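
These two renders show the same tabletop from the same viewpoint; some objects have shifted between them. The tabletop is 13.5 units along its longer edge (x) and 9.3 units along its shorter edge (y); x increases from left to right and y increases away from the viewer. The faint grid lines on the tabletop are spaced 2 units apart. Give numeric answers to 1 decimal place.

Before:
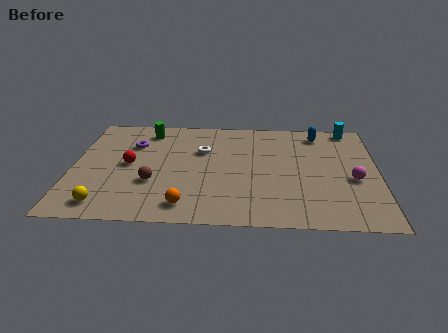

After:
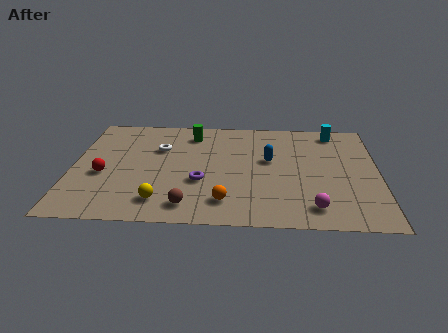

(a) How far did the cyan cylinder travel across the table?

0.8

From (12.3, 8.5) to (11.6, 8.1), the cyan cylinder covered √(0.7² + 0.4²) ≈ 0.8 units.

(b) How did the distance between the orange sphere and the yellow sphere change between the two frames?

-0.7

Before: roughly 3.5 units apart; after: 2.8. That's 0.7 units closer together.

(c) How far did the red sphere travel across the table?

1.4

The red sphere moved from about (2.5, 4.7) to (1.4, 3.8), a distance of √(1.1² + 0.9²) ≈ 1.4.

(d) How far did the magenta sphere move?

3.0

From (12.4, 3.9) to (10.6, 1.5), the magenta sphere covered √(1.8² + 2.4²) ≈ 3.0 units.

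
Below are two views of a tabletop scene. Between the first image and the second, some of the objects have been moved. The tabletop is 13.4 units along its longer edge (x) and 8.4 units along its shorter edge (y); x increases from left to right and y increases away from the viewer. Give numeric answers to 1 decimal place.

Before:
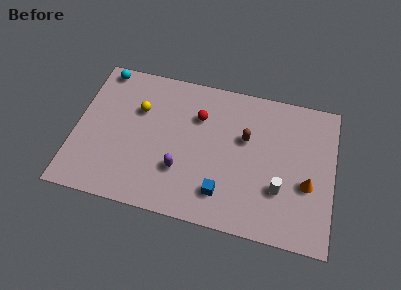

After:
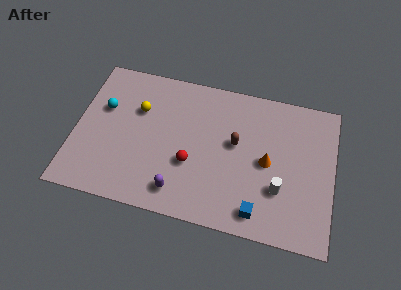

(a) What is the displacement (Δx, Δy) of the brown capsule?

(-0.5, -0.4)

From the two frames, the brown capsule sits at roughly (8.8, 5.2) before and (8.3, 4.8) after.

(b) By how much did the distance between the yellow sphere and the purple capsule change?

+1.0

The distance was about 3.8 in the first image and 4.8 in the second, so they moved 1.0 units further apart.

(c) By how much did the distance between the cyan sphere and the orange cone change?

-3.1

Before: roughly 11.8 units apart; after: 8.7. That's 3.1 units closer together.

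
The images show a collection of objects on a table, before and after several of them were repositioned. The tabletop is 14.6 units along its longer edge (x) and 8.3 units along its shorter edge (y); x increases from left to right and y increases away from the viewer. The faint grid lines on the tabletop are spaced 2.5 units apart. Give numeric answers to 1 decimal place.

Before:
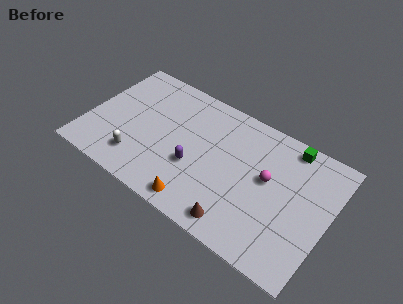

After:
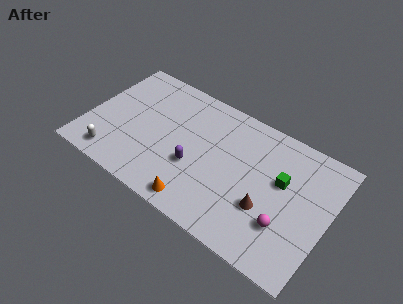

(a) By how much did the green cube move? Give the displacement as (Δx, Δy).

(-0.1, -2.4)

From the two frames, the green cube sits at roughly (11.8, 7.4) before and (11.7, 5.0) after.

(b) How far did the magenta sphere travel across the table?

2.6

The magenta sphere was near (10.9, 4.7) before and (12.3, 2.5) after, so it travelled √(1.4² + 2.2²) ≈ 2.6 units.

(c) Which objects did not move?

the purple capsule and the orange cone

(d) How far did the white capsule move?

1.5

The white capsule was near (3.4, 1.8) before and (2.0, 1.2) after, so it travelled √(1.4² + 0.6²) ≈ 1.5 units.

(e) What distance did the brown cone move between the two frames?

2.3

From (9.7, 1.1) to (11.1, 2.9), the brown cone covered √(1.4² + 1.8²) ≈ 2.3 units.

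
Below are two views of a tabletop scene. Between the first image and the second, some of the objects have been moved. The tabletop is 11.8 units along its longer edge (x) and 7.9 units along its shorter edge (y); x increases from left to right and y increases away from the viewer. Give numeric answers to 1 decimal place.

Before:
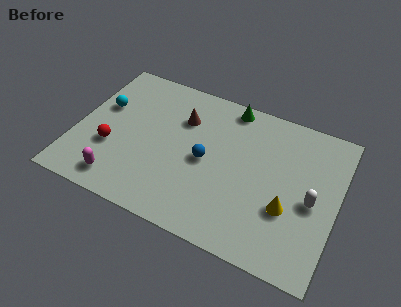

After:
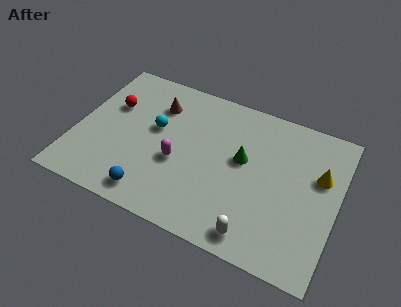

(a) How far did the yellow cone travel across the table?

2.5

The yellow cone was near (9.7, 2.8) before and (10.9, 5.0) after, so it travelled √(1.2² + 2.2²) ≈ 2.5 units.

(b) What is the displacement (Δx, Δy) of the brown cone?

(-1.2, 0.3)

The brown cone was at about (4.6, 5.6) and moved to about (3.4, 5.9).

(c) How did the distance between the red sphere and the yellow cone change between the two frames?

+1.5

They were about 8.0 units apart before and 9.5 after — 1.5 units further apart.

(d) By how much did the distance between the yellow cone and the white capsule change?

+3.4

Before: roughly 1.3 units apart; after: 4.7. That's 3.4 units further apart.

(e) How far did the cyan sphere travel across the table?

2.5

The cyan sphere moved from about (1.0, 4.9) to (3.5, 4.6), a distance of √(2.5² + 0.3²) ≈ 2.5.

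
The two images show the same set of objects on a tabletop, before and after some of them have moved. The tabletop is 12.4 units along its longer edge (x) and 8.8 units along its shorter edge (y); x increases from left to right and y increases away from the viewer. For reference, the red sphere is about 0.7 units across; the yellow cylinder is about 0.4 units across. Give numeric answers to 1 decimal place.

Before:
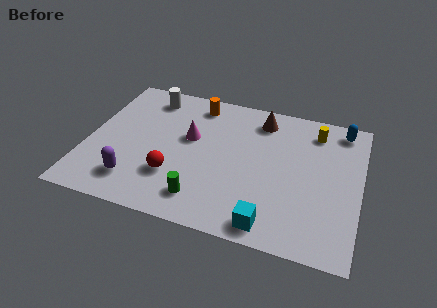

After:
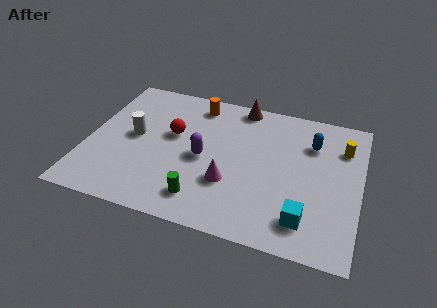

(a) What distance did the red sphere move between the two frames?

2.6

The red sphere moved from about (4.1, 2.6) to (3.8, 5.2), a distance of √(0.3² + 2.6²) ≈ 2.6.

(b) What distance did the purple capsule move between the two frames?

3.7

From (2.4, 1.8) to (5.3, 4.1), the purple capsule covered √(2.9² + 2.3²) ≈ 3.7 units.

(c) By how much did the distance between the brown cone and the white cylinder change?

+0.5

The distance was about 5.2 in the first image and 5.7 in the second, so they moved 0.5 units further apart.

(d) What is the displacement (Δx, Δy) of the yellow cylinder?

(1.3, -0.7)

From the two frames, the yellow cylinder sits at roughly (10.2, 7.2) before and (11.5, 6.5) after.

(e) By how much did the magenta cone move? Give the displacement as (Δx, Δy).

(2.0, -2.3)

From the two frames, the magenta cone sits at roughly (4.6, 5.2) before and (6.6, 2.9) after.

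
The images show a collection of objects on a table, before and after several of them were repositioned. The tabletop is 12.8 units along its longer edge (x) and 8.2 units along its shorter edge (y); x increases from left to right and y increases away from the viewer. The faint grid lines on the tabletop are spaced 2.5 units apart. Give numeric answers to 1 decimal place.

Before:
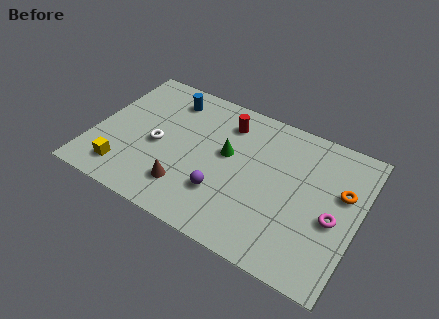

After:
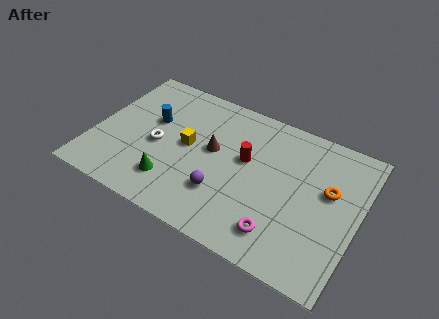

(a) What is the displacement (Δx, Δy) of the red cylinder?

(1.2, -1.7)

The red cylinder started near (6.1, 6.5) and ended near (7.3, 4.8).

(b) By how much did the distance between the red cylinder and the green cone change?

+2.5

They were about 1.8 units apart before and 4.3 after — 2.5 units further apart.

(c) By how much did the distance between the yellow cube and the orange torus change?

-3.9

The distance was about 10.7 in the first image and 6.8 in the second, so they moved 3.9 units closer together.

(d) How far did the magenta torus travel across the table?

3.0

From (11.7, 3.5) to (9.4, 1.6), the magenta torus covered √(2.3² + 1.9²) ≈ 3.0 units.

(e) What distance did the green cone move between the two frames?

3.6

The green cone moved from about (6.4, 4.7) to (4.1, 1.9), a distance of √(2.3² + 2.8²) ≈ 3.6.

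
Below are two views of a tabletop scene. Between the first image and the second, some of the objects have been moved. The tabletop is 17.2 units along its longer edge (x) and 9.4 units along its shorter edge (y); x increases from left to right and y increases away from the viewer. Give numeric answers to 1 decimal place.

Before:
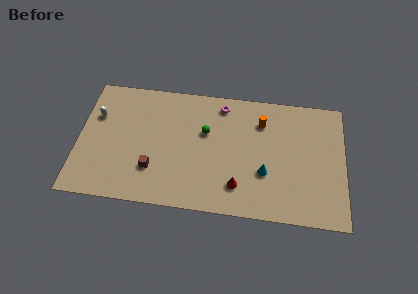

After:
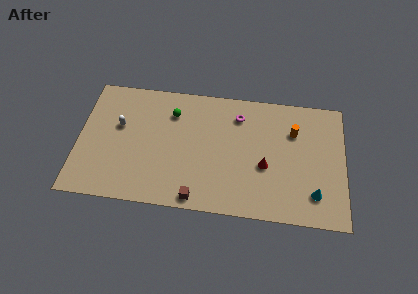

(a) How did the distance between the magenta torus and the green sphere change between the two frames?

+1.9

Before: roughly 2.4 units apart; after: 4.3. That's 1.9 units further apart.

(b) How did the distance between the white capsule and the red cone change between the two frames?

-0.5

Before: roughly 10.2 units apart; after: 9.7. That's 0.5 units closer together.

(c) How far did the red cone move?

2.4

The red cone moved from about (10.4, 2.1) to (12.1, 3.8), a distance of √(1.7² + 1.7²) ≈ 2.4.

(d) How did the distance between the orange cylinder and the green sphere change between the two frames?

+4.1

Before: roughly 3.8 units apart; after: 7.9. That's 4.1 units further apart.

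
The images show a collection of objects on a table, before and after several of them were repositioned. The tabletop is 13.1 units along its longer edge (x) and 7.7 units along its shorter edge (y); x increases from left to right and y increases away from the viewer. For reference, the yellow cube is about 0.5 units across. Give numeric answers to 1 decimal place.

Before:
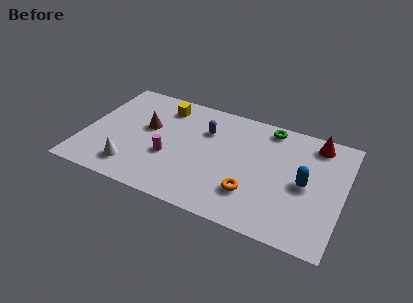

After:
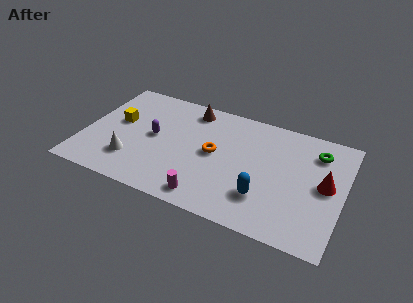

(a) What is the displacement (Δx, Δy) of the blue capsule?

(-1.9, -1.6)

The blue capsule was at about (11.2, 3.7) and moved to about (9.3, 2.1).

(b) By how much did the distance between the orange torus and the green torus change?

+0.7

The distance was about 4.7 in the first image and 5.4 in the second, so they moved 0.7 units further apart.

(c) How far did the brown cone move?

2.9

The brown cone was near (3.1, 4.5) before and (5.1, 6.6) after, so it travelled √(2.0² + 2.1²) ≈ 2.9 units.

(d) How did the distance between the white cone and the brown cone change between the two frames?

+2.2

Before: roughly 3.0 units apart; after: 5.2. That's 2.2 units further apart.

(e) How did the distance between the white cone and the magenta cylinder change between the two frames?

+1.9

They were about 2.2 units apart before and 4.1 after — 1.9 units further apart.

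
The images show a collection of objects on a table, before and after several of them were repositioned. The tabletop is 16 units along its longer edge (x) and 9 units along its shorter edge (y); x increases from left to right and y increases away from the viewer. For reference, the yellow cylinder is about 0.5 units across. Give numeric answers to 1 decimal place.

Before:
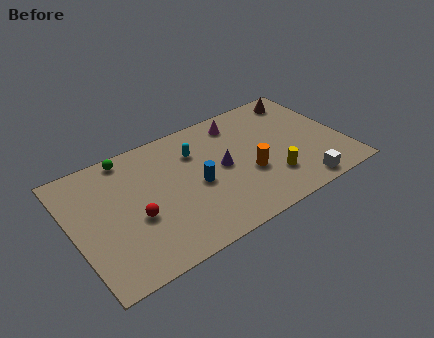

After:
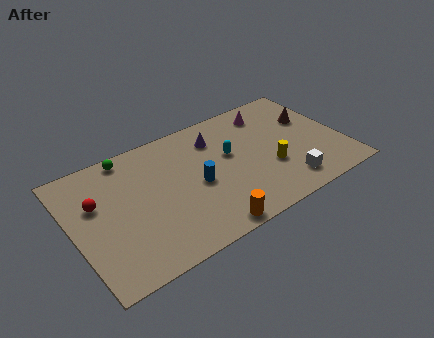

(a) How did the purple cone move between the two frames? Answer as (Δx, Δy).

(0.0, 2.3)

The purple cone was at about (8.8, 4.6) and moved to about (8.8, 6.9).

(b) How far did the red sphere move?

2.9

The red sphere was near (3.5, 3.6) before and (1.5, 5.7) after, so it travelled √(2.0² + 2.1²) ≈ 2.9 units.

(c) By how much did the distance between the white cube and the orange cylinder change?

+1.5

The distance was about 3.6 in the first image and 5.1 in the second, so they moved 1.5 units further apart.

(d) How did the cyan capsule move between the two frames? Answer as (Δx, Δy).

(1.9, -1.2)

From the two frames, the cyan capsule sits at roughly (7.5, 6.5) before and (9.4, 5.3) after.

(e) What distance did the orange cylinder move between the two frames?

4.0

From (10.2, 3.4) to (7.2, 0.8), the orange cylinder covered √(3.0² + 2.6²) ≈ 4.0 units.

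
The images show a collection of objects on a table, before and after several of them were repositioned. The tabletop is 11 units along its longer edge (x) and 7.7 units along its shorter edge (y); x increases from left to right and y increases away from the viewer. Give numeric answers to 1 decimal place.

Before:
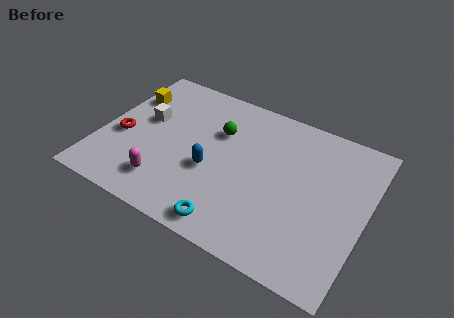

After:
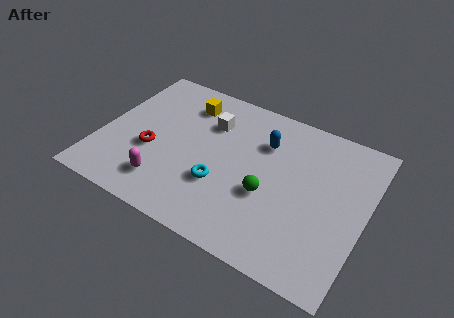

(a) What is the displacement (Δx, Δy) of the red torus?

(1.3, -0.2)

From the two frames, the red torus sits at roughly (0.9, 3.2) before and (2.2, 3.0) after.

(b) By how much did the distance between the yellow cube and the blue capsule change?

-1.1

Before: roughly 4.6 units apart; after: 3.5. That's 1.1 units closer together.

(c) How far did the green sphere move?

3.3

The green sphere moved from about (4.7, 5.2) to (7.1, 3.0), a distance of √(2.4² + 2.2²) ≈ 3.3.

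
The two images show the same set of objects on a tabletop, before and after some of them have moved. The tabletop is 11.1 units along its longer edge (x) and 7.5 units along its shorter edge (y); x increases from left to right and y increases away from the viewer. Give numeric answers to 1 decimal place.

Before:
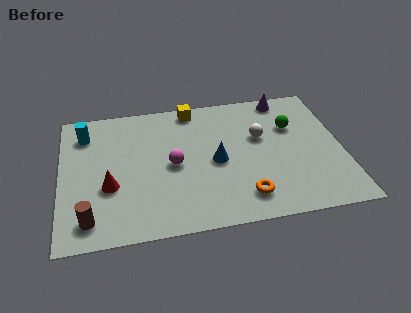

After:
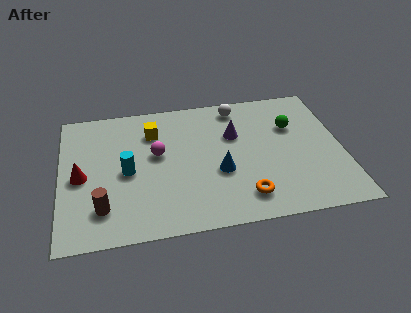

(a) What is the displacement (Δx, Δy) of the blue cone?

(0.1, -0.6)

The blue cone was at about (6.1, 3.5) and moved to about (6.2, 2.9).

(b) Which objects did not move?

the green sphere and the orange torus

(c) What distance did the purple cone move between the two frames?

2.8

The purple cone moved from about (9.0, 6.7) to (6.9, 4.9), a distance of √(2.1² + 1.8²) ≈ 2.8.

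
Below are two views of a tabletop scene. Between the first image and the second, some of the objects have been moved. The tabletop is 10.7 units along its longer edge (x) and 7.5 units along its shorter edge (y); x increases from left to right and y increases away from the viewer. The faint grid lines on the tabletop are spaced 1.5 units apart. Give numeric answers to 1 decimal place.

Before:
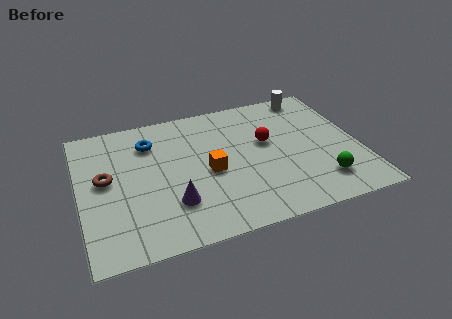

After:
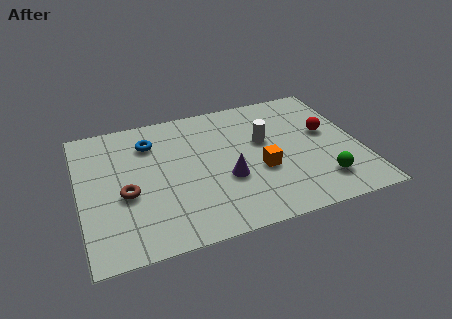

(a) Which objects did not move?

the green sphere and the blue torus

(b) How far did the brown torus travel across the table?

1.2

The brown torus moved from about (1.0, 4.1) to (1.7, 3.1), a distance of √(0.7² + 1.0²) ≈ 1.2.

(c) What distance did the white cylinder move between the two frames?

3.0

The white cylinder moved from about (9.2, 6.7) to (7.1, 4.5), a distance of √(2.1² + 2.2²) ≈ 3.0.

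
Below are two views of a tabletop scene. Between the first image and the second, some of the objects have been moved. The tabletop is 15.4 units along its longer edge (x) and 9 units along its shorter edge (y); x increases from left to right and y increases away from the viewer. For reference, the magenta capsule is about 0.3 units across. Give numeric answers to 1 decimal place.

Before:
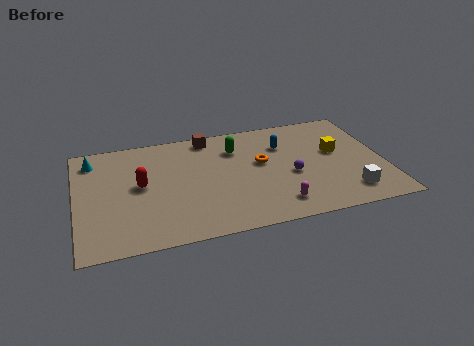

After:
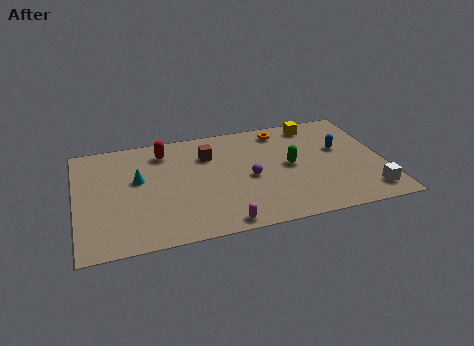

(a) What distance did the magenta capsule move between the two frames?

2.9

From (9.8, 1.6) to (7.0, 0.8), the magenta capsule covered √(2.8² + 0.8²) ≈ 2.9 units.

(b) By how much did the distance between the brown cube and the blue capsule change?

+2.7

They were about 4.0 units apart before and 6.7 after — 2.7 units further apart.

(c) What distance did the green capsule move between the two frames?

3.3

The green capsule was near (8.1, 6.7) before and (10.7, 4.6) after, so it travelled √(2.6² + 2.1²) ≈ 3.3 units.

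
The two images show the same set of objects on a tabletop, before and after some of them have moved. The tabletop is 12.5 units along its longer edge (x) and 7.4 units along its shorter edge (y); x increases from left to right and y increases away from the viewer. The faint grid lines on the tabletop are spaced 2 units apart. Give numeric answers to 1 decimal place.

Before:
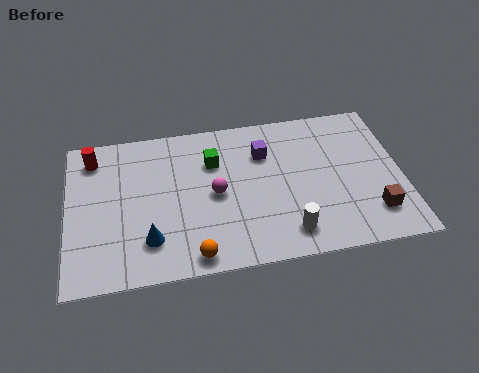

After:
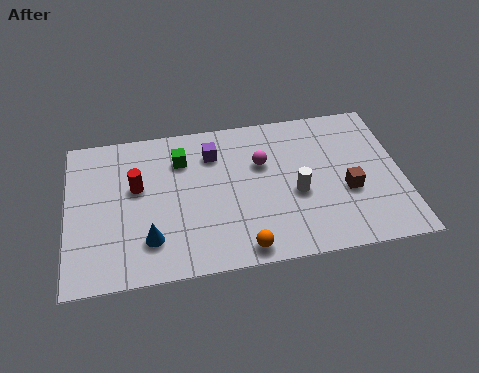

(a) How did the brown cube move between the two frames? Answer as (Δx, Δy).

(-0.9, 1.2)

The brown cube started near (11.3, 1.7) and ended near (10.4, 2.9).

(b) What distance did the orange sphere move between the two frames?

1.8

From (4.6, 0.8) to (6.4, 0.8), the orange sphere covered √(1.8² + 0.0²) ≈ 1.8 units.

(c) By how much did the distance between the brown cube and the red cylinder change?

-3.3

They were about 11.2 units apart before and 7.9 after — 3.3 units closer together.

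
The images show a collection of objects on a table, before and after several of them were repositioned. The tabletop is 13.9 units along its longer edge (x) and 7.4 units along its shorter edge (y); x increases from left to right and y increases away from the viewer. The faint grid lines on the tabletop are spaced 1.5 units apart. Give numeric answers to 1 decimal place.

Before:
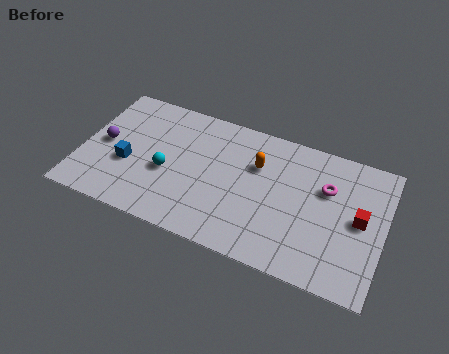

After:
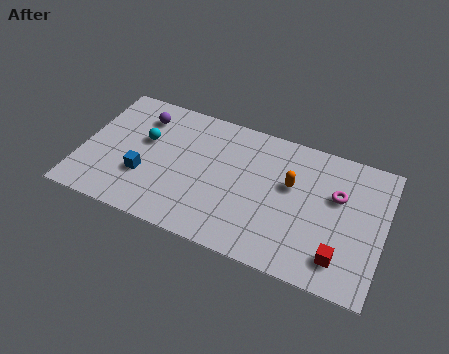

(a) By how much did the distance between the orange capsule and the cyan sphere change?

+2.4

They were about 4.4 units apart before and 6.8 after — 2.4 units further apart.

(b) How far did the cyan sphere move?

1.8

The cyan sphere moved from about (4.0, 3.1) to (2.8, 4.5), a distance of √(1.2² + 1.4²) ≈ 1.8.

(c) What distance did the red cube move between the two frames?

2.4

The red cube was near (12.8, 3.8) before and (12.1, 1.5) after, so it travelled √(0.7² + 2.3²) ≈ 2.4 units.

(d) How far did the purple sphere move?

2.6

From (1.0, 3.7) to (2.5, 5.8), the purple sphere covered √(1.5² + 2.1²) ≈ 2.6 units.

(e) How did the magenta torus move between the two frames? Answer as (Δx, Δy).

(0.5, -0.2)

The magenta torus was at about (11.2, 4.9) and moved to about (11.7, 4.7).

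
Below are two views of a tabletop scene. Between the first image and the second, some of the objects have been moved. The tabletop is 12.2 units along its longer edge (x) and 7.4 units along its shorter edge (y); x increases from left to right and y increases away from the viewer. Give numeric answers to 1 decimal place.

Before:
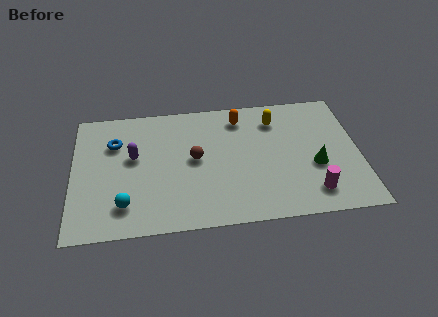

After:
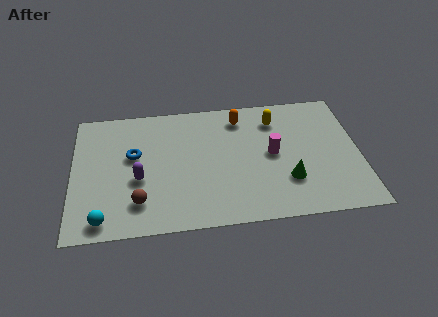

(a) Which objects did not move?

the orange capsule and the yellow capsule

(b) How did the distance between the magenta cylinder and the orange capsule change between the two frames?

-2.9

Before: roughly 5.5 units apart; after: 2.6. That's 2.9 units closer together.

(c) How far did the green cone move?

1.4

The green cone moved from about (10.3, 2.9) to (9.1, 2.2), a distance of √(1.2² + 0.7²) ≈ 1.4.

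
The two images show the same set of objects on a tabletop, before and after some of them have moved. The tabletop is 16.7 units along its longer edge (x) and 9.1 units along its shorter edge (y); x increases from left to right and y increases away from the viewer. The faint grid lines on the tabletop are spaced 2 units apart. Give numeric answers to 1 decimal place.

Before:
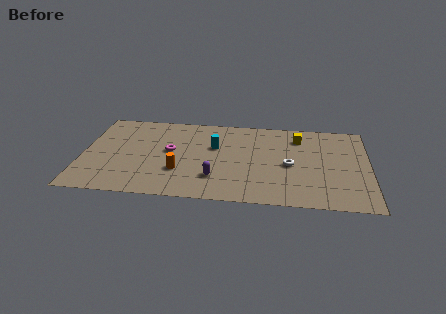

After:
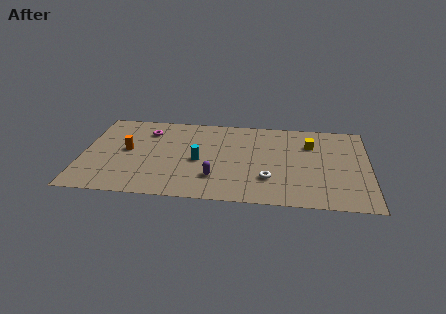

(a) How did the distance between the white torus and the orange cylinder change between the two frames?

+2.1

They were about 6.5 units apart before and 8.6 after — 2.1 units further apart.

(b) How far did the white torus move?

2.0

The white torus was near (12.1, 4.2) before and (10.9, 2.6) after, so it travelled √(1.2² + 1.6²) ≈ 2.0 units.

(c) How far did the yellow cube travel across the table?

1.0

The yellow cube moved from about (12.6, 7.2) to (13.3, 6.5), a distance of √(0.7² + 0.7²) ≈ 1.0.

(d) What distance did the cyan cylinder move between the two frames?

1.8

The cyan cylinder moved from about (7.7, 5.7) to (6.8, 4.1), a distance of √(0.9² + 1.6²) ≈ 1.8.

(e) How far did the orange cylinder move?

3.6

The orange cylinder was near (5.7, 2.9) before and (2.6, 4.8) after, so it travelled √(3.1² + 1.9²) ≈ 3.6 units.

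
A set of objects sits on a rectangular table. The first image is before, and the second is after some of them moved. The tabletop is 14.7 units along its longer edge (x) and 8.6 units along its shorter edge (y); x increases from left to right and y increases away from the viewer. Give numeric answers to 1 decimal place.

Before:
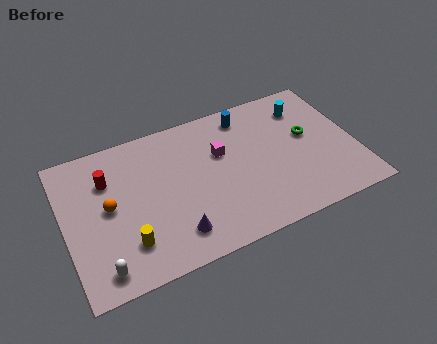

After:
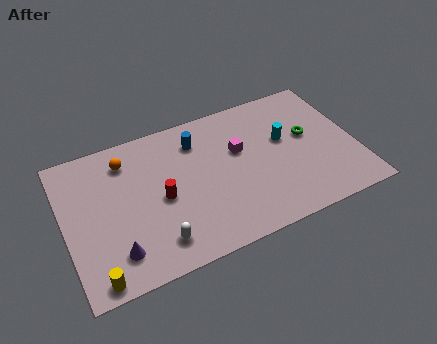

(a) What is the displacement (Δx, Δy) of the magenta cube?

(0.9, -0.2)

From the two frames, the magenta cube sits at roughly (8.0, 5.5) before and (8.9, 5.3) after.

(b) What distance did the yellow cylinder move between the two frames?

2.1

The yellow cylinder was near (2.9, 2.1) before and (1.2, 0.8) after, so it travelled √(1.7² + 1.3²) ≈ 2.1 units.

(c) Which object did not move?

the green torus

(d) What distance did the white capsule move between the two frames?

2.8

The white capsule was near (1.5, 1.2) before and (4.3, 1.6) after, so it travelled √(2.8² + 0.4²) ≈ 2.8 units.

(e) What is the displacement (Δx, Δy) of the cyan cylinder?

(-1.3, -1.6)

The cyan cylinder was at about (12.5, 6.7) and moved to about (11.2, 5.1).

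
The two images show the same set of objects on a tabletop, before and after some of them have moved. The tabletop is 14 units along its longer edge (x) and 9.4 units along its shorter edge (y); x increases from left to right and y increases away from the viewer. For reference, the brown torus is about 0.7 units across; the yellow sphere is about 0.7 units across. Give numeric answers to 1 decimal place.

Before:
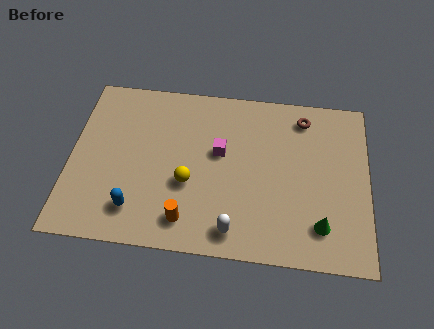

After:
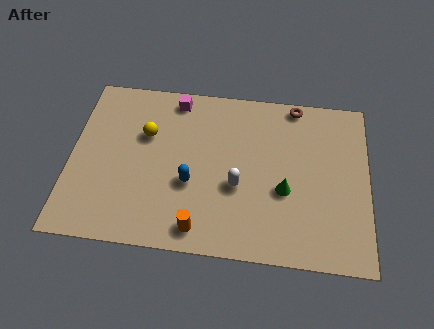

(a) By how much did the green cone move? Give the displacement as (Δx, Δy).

(-1.7, 1.7)

The green cone was at about (11.8, 2.0) and moved to about (10.1, 3.7).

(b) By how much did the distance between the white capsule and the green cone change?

-1.9

The distance was about 4.1 in the first image and 2.2 in the second, so they moved 1.9 units closer together.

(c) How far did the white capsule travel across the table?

2.4

The white capsule was near (7.8, 1.3) before and (7.9, 3.7) after, so it travelled √(0.1² + 2.4²) ≈ 2.4 units.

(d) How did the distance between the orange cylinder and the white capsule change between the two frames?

+0.8

They were about 2.2 units apart before and 3.0 after — 0.8 units further apart.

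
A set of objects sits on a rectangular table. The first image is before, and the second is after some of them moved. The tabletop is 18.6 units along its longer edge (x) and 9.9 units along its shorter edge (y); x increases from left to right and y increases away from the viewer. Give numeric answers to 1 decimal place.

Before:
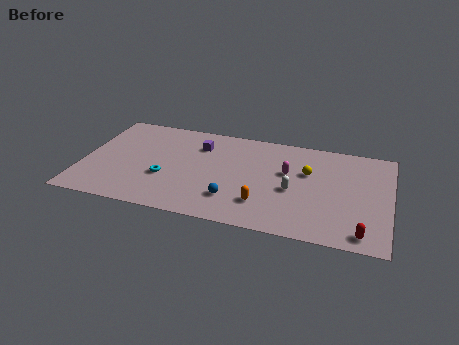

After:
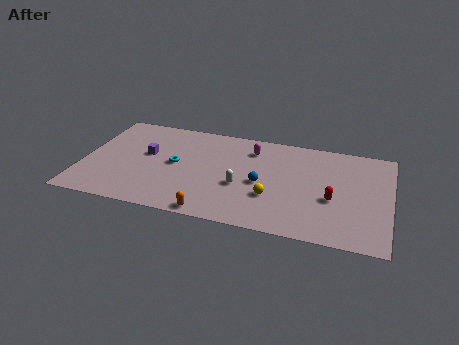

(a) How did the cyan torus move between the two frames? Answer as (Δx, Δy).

(0.5, 1.5)

From the two frames, the cyan torus sits at roughly (5.1, 3.6) before and (5.6, 5.1) after.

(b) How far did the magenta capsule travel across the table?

2.9

The magenta capsule was near (12.4, 6.0) before and (10.1, 7.8) after, so it travelled √(2.3² + 1.8²) ≈ 2.9 units.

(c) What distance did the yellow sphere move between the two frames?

3.6

From (13.6, 6.3) to (11.6, 3.3), the yellow sphere covered √(2.0² + 3.0²) ≈ 3.6 units.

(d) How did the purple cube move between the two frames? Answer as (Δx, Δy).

(-3.1, -1.7)

The purple cube was at about (6.9, 7.4) and moved to about (3.8, 5.7).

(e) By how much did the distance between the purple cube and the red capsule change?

-0.4

Before: roughly 11.9 units apart; after: 11.5. That's 0.4 units closer together.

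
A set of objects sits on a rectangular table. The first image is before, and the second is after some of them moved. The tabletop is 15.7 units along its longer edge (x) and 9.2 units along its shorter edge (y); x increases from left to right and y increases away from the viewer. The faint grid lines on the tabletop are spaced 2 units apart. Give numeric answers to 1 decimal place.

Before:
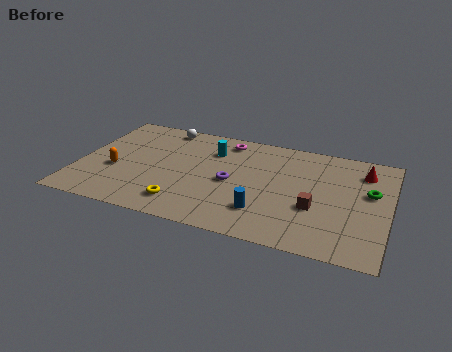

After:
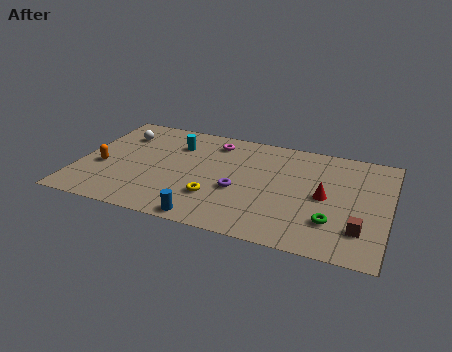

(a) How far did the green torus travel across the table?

3.4

The green torus moved from about (14.7, 5.5) to (13.0, 2.5), a distance of √(1.7² + 3.0²) ≈ 3.4.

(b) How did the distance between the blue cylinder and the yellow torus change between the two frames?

-2.1

They were about 4.0 units apart before and 1.9 after — 2.1 units closer together.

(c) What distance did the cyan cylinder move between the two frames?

1.9

The cyan cylinder was near (6.6, 6.8) before and (4.7, 6.8) after, so it travelled √(1.9² + 0.0²) ≈ 1.9 units.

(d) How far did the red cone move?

3.2

The red cone was near (14.3, 7.2) before and (12.5, 4.5) after, so it travelled √(1.8² + 2.7²) ≈ 3.2 units.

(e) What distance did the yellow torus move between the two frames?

1.8

The yellow torus moved from about (5.6, 1.7) to (7.1, 2.7), a distance of √(1.5² + 1.0²) ≈ 1.8.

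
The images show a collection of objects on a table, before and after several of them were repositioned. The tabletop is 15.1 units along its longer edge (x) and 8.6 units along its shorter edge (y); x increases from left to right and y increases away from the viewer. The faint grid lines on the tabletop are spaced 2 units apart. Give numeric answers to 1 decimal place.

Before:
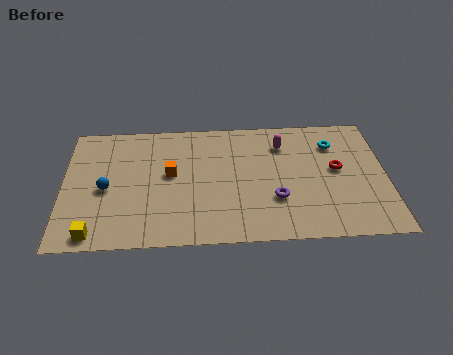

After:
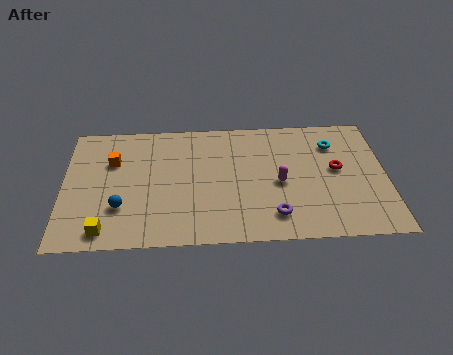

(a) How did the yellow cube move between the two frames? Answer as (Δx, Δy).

(0.5, 0.2)

From the two frames, the yellow cube sits at roughly (1.5, 0.9) before and (2.0, 1.1) after.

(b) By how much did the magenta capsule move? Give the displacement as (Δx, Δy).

(-0.2, -2.7)

From the two frames, the magenta capsule sits at roughly (10.3, 6.6) before and (10.1, 3.9) after.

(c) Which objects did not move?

the red torus and the cyan torus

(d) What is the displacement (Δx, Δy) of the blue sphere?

(0.7, -1.3)

The blue sphere started near (2.0, 3.9) and ended near (2.7, 2.6).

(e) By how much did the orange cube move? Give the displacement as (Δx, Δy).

(-2.7, 1.0)

The orange cube was at about (5.0, 4.8) and moved to about (2.3, 5.8).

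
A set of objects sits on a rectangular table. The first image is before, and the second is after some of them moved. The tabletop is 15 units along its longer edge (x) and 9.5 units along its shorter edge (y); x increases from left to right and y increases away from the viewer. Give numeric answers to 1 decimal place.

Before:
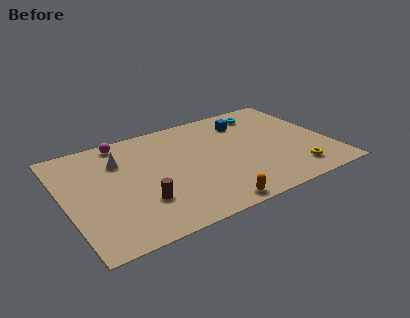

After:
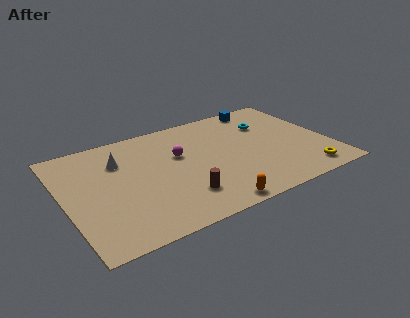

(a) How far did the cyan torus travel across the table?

1.2

From (11.9, 7.9) to (11.9, 6.7), the cyan torus covered √(0.0² + 1.2²) ≈ 1.2 units.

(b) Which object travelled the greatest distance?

the magenta sphere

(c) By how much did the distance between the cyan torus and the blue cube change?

+0.5

They were about 1.3 units apart before and 1.8 after — 0.5 units further apart.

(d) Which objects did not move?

the white cone and the orange capsule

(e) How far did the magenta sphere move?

3.9

From (3.7, 8.5) to (6.6, 5.9), the magenta sphere covered √(2.9² + 2.6²) ≈ 3.9 units.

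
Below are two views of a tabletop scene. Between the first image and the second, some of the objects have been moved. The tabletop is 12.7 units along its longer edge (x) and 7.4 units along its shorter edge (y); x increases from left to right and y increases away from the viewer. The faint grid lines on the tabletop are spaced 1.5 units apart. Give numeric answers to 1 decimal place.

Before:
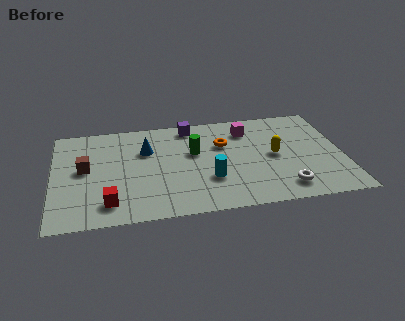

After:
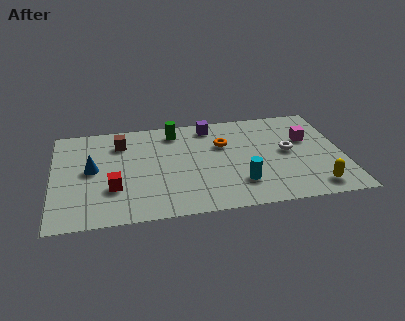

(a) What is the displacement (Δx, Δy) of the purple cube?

(0.9, -0.1)

From the two frames, the purple cube sits at roughly (6.1, 6.5) before and (7.0, 6.4) after.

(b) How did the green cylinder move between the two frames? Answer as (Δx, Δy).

(-0.8, 1.7)

The green cylinder was at about (6.2, 4.5) and moved to about (5.4, 6.2).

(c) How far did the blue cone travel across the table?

2.6

The blue cone moved from about (4.1, 5.0) to (1.7, 3.9), a distance of √(2.4² + 1.1²) ≈ 2.6.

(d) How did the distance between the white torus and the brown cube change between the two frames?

-1.5

The distance was about 9.0 in the first image and 7.5 in the second, so they moved 1.5 units closer together.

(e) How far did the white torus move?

2.6

The white torus moved from about (10.0, 1.3) to (10.3, 3.9), a distance of √(0.3² + 2.6²) ≈ 2.6.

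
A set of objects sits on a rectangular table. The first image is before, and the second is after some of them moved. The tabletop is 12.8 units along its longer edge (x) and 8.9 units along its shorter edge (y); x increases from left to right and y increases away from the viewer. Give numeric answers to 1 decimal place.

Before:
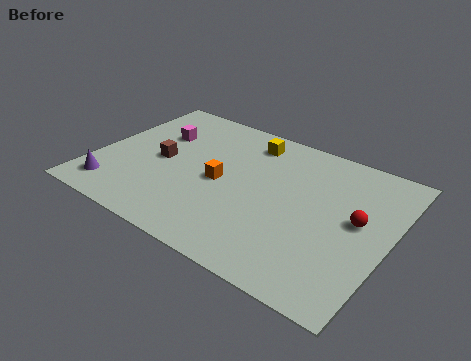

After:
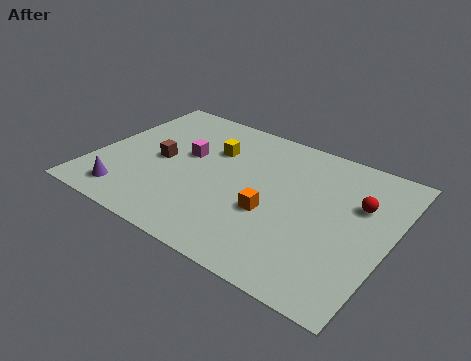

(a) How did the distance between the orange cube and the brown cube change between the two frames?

+2.5

Before: roughly 2.7 units apart; after: 5.2. That's 2.5 units further apart.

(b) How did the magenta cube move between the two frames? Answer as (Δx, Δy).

(1.5, -0.8)

The magenta cube started near (2.3, 6.0) and ended near (3.8, 5.2).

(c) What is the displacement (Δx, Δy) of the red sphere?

(-0.1, 1.0)

From the two frames, the red sphere sits at roughly (11.4, 4.8) before and (11.3, 5.8) after.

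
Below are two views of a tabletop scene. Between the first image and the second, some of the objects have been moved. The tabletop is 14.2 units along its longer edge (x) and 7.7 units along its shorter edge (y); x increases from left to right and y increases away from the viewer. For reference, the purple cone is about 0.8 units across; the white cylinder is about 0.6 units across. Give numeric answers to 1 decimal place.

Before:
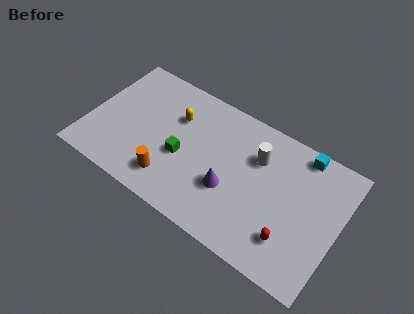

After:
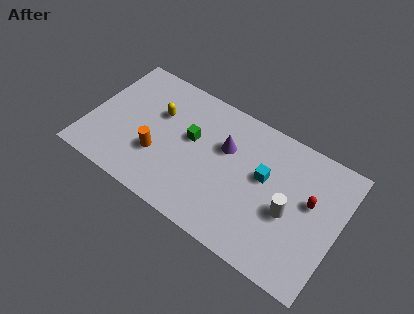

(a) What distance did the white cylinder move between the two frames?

3.0

The white cylinder moved from about (9.4, 5.4) to (11.5, 3.3), a distance of √(2.1² + 2.1²) ≈ 3.0.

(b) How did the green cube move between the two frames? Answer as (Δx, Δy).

(0.3, 1.3)

From the two frames, the green cube sits at roughly (5.4, 3.2) before and (5.7, 4.5) after.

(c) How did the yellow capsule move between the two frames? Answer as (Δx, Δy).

(-1.0, -0.3)

From the two frames, the yellow capsule sits at roughly (4.7, 5.3) before and (3.7, 5.0) after.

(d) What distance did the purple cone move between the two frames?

2.3

The purple cone moved from about (8.2, 2.8) to (7.6, 5.0), a distance of √(0.6² + 2.2²) ≈ 2.3.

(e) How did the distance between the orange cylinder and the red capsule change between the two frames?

+1.8

Before: roughly 6.8 units apart; after: 8.6. That's 1.8 units further apart.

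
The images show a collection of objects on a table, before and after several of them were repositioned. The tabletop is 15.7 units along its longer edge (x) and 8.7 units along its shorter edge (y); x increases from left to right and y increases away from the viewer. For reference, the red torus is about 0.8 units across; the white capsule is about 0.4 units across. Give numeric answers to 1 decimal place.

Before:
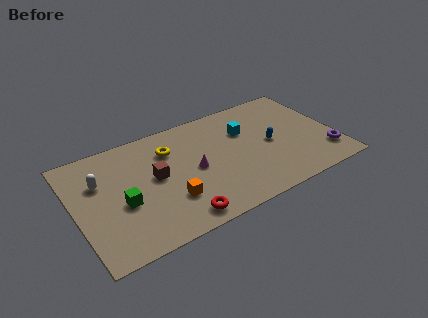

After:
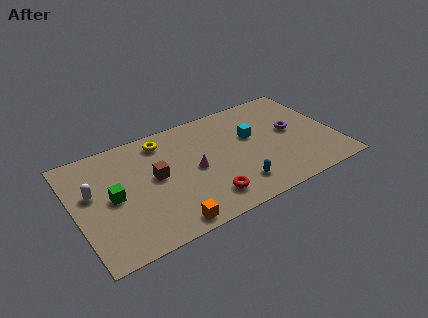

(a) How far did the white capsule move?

0.8

The white capsule moved from about (1.6, 5.8) to (1.1, 5.2), a distance of √(0.5² + 0.6²) ≈ 0.8.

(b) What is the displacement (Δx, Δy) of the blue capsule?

(-2.5, -2.4)

From the two frames, the blue capsule sits at roughly (11.8, 4.2) before and (9.3, 1.8) after.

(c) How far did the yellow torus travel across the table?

0.9

The yellow torus moved from about (5.9, 6.4) to (5.6, 7.3), a distance of √(0.3² + 0.9²) ≈ 0.9.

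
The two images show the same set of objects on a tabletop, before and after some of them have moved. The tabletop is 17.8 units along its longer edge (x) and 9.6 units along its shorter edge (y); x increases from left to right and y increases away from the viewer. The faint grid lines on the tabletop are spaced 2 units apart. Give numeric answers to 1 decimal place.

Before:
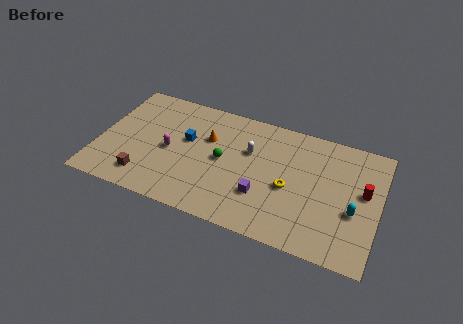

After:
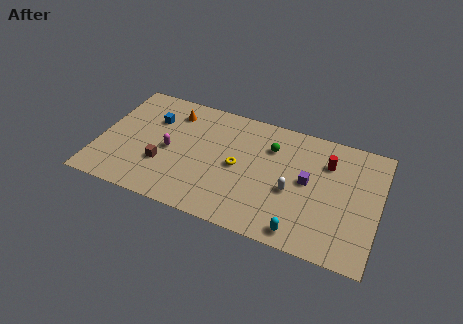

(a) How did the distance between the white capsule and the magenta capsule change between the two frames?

+2.6

They were about 5.3 units apart before and 7.9 after — 2.6 units further apart.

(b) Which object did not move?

the magenta capsule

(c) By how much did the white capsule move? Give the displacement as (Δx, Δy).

(2.9, -2.2)

The white capsule was at about (9.5, 6.2) and moved to about (12.4, 4.0).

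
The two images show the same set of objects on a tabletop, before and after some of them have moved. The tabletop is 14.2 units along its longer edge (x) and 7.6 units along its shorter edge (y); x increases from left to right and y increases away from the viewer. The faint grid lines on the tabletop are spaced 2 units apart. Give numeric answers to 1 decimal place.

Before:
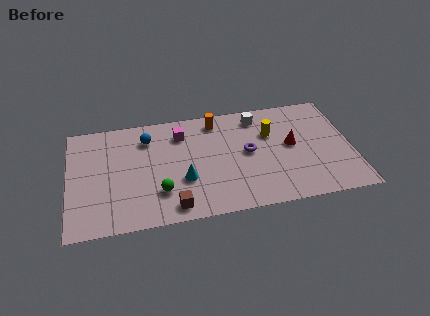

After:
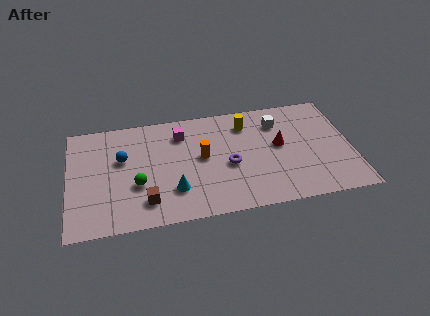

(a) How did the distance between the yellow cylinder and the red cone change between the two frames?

+1.0

Before: roughly 1.4 units apart; after: 2.4. That's 1.0 units further apart.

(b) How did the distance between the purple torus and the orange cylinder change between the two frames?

-1.4

Before: roughly 2.9 units apart; after: 1.5. That's 1.4 units closer together.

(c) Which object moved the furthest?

the orange cylinder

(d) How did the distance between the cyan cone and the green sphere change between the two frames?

+0.6

The distance was about 1.3 in the first image and 1.9 in the second, so they moved 0.6 units further apart.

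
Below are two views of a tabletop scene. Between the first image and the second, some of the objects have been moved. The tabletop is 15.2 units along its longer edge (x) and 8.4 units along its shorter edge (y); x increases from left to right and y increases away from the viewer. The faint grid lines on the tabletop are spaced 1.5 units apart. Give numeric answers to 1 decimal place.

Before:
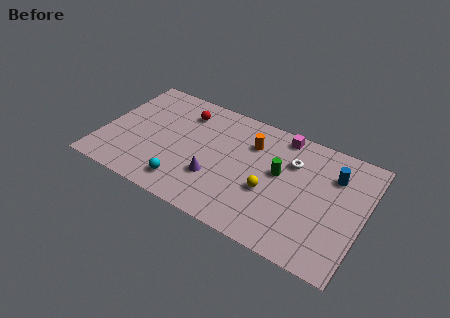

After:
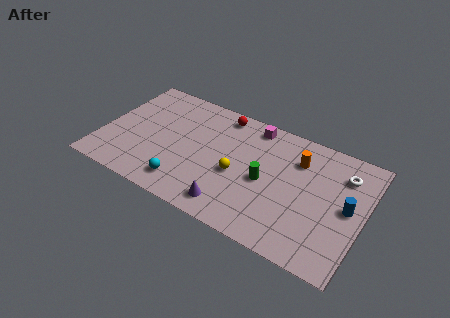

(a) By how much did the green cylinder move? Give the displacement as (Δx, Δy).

(-0.7, -0.9)

The green cylinder started near (10.3, 4.8) and ended near (9.6, 3.9).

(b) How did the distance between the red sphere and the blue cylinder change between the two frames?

-0.5

The distance was about 8.9 in the first image and 8.4 in the second, so they moved 0.5 units closer together.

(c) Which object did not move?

the cyan sphere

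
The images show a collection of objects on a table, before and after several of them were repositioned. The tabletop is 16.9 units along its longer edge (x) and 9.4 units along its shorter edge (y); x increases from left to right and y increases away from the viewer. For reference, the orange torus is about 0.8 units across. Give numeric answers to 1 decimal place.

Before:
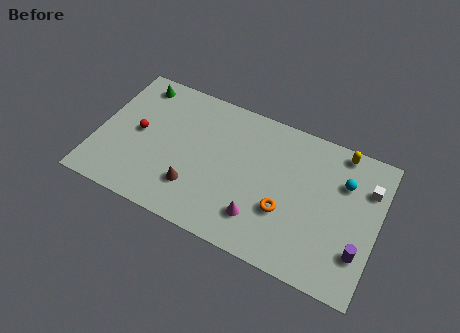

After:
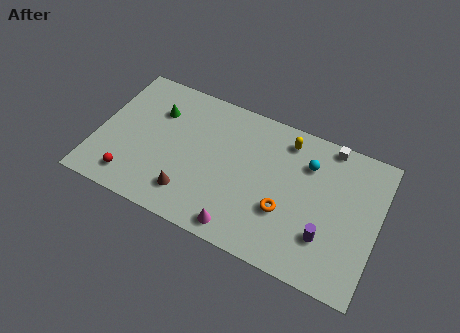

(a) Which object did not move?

the orange torus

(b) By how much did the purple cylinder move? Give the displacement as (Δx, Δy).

(-2.0, 0.1)

The purple cylinder was at about (16.0, 2.6) and moved to about (14.0, 2.7).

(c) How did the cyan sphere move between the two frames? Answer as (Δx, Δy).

(-2.2, 0.3)

The cyan sphere was at about (14.7, 6.6) and moved to about (12.5, 6.9).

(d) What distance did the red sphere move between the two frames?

3.2

From (2.4, 4.8) to (2.4, 1.6), the red sphere covered √(0.0² + 3.2²) ≈ 3.2 units.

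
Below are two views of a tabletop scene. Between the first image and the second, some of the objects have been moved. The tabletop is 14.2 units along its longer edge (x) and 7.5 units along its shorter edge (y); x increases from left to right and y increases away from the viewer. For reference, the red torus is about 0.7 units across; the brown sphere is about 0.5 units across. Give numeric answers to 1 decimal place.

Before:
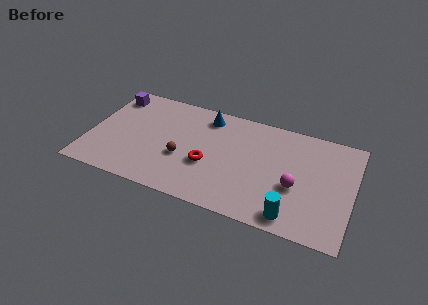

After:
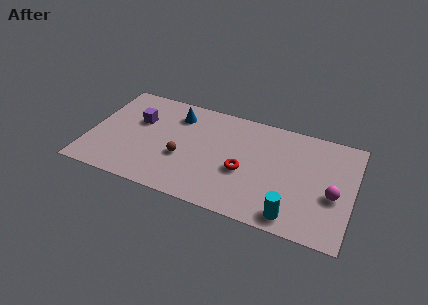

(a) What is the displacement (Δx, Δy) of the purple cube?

(1.6, -1.4)

The purple cube started near (0.9, 6.2) and ended near (2.5, 4.8).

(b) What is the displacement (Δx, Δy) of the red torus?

(1.9, 0.2)

The red torus started near (6.5, 2.9) and ended near (8.4, 3.1).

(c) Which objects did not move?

the cyan cylinder and the brown sphere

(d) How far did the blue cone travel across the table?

1.6

The blue cone moved from about (6.1, 6.3) to (4.5, 5.9), a distance of √(1.6² + 0.4²) ≈ 1.6.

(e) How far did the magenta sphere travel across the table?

2.0

The magenta sphere moved from about (11.2, 3.0) to (13.2, 3.1), a distance of √(2.0² + 0.1²) ≈ 2.0.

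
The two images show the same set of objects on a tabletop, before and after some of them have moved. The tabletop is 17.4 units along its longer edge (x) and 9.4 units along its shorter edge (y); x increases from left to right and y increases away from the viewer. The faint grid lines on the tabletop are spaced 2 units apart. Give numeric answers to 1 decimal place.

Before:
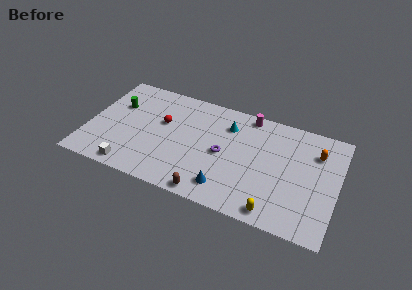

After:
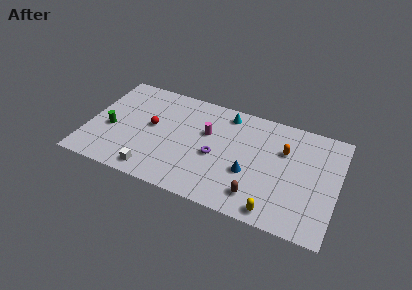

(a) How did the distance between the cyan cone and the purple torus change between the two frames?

+1.4

Before: roughly 2.6 units apart; after: 4.0. That's 1.4 units further apart.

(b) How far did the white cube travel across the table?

1.5

The white cube was near (3.4, 1.0) before and (4.9, 1.2) after, so it travelled √(1.5² + 0.2²) ≈ 1.5 units.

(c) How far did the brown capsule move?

3.4

The brown capsule moved from about (8.9, 0.8) to (12.1, 1.8), a distance of √(3.2² + 1.0²) ≈ 3.4.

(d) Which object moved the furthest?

the magenta cylinder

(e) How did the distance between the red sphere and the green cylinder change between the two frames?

-0.3

Before: roughly 3.3 units apart; after: 3.0. That's 0.3 units closer together.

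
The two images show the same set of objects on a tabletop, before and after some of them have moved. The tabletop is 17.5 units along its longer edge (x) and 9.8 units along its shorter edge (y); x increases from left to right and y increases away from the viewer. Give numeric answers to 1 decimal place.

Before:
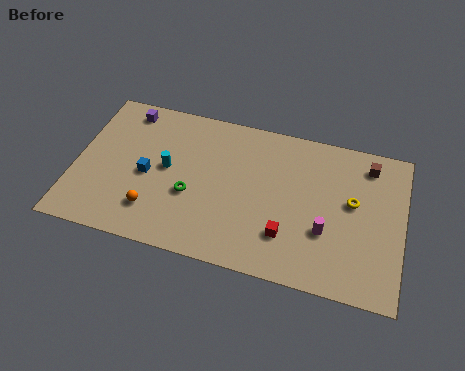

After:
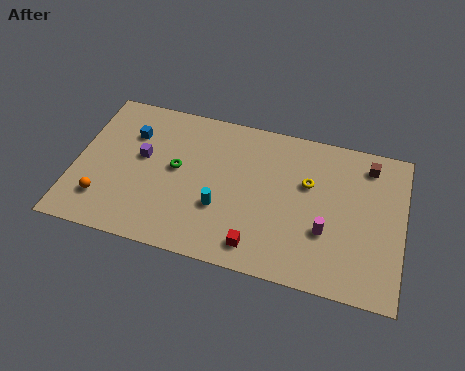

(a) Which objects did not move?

the brown cube and the magenta cylinder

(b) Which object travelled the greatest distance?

the cyan cylinder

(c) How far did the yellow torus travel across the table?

2.5

The yellow torus moved from about (14.8, 5.6) to (12.4, 6.2), a distance of √(2.4² + 0.6²) ≈ 2.5.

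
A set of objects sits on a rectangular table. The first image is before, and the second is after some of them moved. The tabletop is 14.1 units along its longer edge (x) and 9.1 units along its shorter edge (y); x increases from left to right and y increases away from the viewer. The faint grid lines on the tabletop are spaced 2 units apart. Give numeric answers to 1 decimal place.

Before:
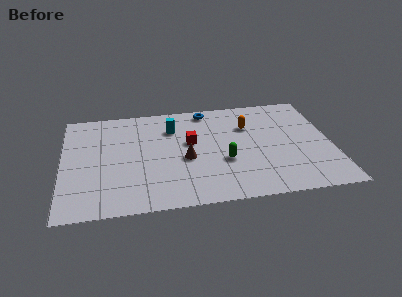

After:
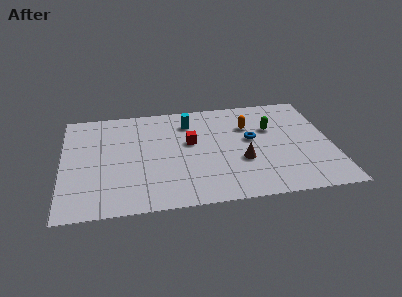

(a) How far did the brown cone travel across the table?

3.0

The brown cone moved from about (6.4, 3.9) to (9.3, 3.3), a distance of √(2.9² + 0.6²) ≈ 3.0.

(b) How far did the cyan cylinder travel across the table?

1.0

The cyan cylinder was near (5.8, 6.7) before and (6.7, 7.1) after, so it travelled √(0.9² + 0.4²) ≈ 1.0 units.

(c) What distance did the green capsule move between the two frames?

3.6

The green capsule moved from about (8.4, 3.4) to (11.0, 5.9), a distance of √(2.6² + 2.5²) ≈ 3.6.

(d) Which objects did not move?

the orange capsule and the red cube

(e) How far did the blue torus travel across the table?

3.7

The blue torus was near (7.7, 8.1) before and (9.9, 5.1) after, so it travelled √(2.2² + 3.0²) ≈ 3.7 units.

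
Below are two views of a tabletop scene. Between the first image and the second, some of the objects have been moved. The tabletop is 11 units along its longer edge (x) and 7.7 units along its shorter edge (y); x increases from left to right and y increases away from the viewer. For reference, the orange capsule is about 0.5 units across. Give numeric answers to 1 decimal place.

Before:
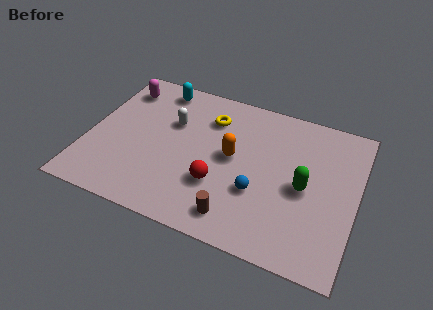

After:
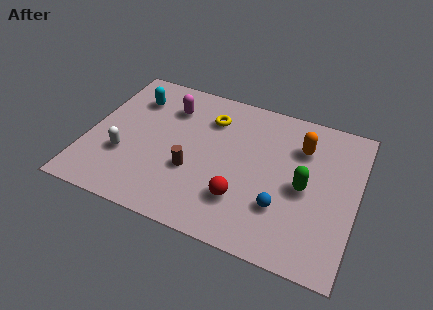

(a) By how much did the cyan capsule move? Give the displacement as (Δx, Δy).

(-0.9, -0.9)

The cyan capsule started near (2.5, 6.7) and ended near (1.6, 5.8).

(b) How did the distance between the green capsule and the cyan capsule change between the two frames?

+0.5

Before: roughly 7.1 units apart; after: 7.6. That's 0.5 units further apart.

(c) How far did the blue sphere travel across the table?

1.1

The blue sphere moved from about (7.1, 2.7) to (8.1, 2.3), a distance of √(1.0² + 0.4²) ≈ 1.1.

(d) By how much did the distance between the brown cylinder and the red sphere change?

+0.6

Before: roughly 1.6 units apart; after: 2.2. That's 0.6 units further apart.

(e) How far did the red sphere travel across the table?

1.1

The red sphere was near (5.5, 2.5) before and (6.5, 2.1) after, so it travelled √(1.0² + 0.4²) ≈ 1.1 units.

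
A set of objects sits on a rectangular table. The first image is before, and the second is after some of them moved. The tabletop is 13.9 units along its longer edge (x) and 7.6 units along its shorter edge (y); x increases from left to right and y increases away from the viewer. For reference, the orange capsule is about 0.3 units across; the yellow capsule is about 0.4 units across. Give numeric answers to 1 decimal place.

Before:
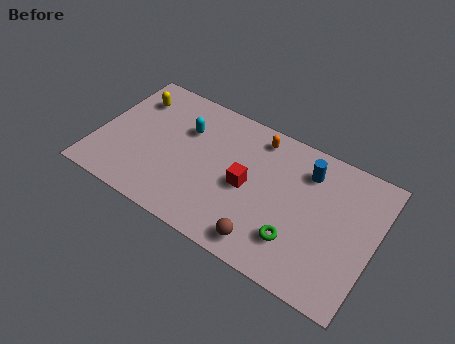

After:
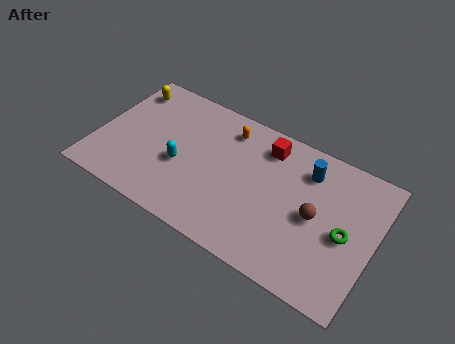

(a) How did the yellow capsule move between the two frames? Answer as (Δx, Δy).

(-0.4, 0.4)

The yellow capsule was at about (1.4, 5.8) and moved to about (1.0, 6.2).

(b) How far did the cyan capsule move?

2.1

From (4.2, 5.2) to (4.3, 3.1), the cyan capsule covered √(0.1² + 2.1²) ≈ 2.1 units.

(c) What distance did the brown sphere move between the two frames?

3.3

The brown sphere was near (8.9, 1.1) before and (11.0, 3.7) after, so it travelled √(2.1² + 2.6²) ≈ 3.3 units.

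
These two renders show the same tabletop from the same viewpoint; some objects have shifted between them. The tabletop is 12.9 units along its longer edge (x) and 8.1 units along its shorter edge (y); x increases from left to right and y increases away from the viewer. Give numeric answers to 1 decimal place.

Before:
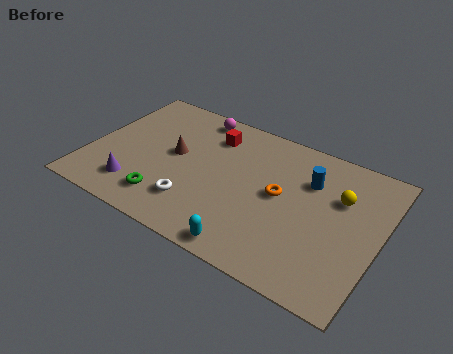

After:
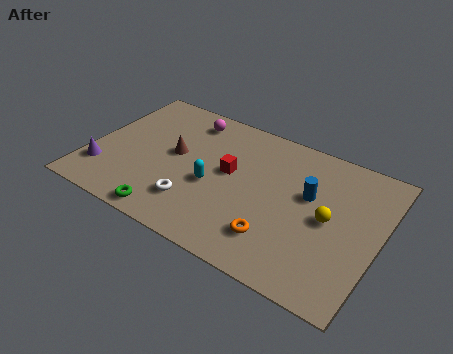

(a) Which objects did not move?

the white torus and the brown cone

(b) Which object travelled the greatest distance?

the cyan capsule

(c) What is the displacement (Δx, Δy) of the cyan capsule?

(-2.1, 2.6)

From the two frames, the cyan capsule sits at roughly (7.7, 0.8) before and (5.6, 3.4) after.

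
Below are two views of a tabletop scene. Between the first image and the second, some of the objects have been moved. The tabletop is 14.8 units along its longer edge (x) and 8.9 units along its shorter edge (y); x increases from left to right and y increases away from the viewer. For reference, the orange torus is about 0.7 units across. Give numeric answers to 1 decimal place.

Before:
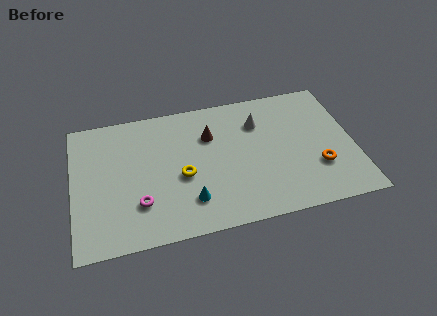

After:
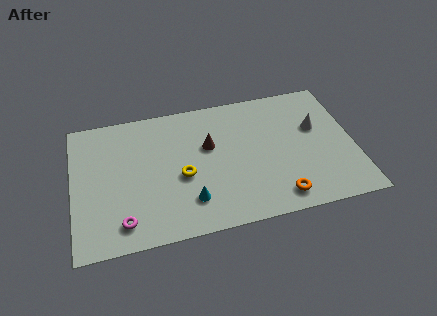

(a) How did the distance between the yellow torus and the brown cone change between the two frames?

-0.6

The distance was about 2.9 in the first image and 2.3 in the second, so they moved 0.6 units closer together.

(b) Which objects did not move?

the cyan cone and the yellow torus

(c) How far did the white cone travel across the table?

3.2

From (9.9, 6.5) to (12.9, 5.5), the white cone covered √(3.0² + 1.0²) ≈ 3.2 units.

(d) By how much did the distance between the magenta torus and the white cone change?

+3.5

The distance was about 7.6 in the first image and 11.1 in the second, so they moved 3.5 units further apart.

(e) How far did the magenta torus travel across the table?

1.3

The magenta torus moved from about (3.4, 2.5) to (2.5, 1.5), a distance of √(0.9² + 1.0²) ≈ 1.3.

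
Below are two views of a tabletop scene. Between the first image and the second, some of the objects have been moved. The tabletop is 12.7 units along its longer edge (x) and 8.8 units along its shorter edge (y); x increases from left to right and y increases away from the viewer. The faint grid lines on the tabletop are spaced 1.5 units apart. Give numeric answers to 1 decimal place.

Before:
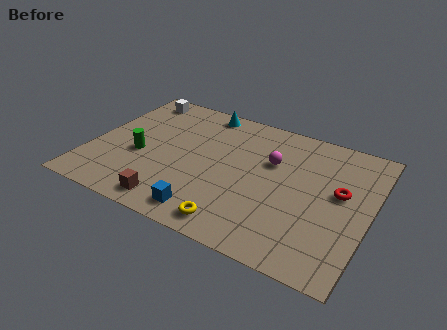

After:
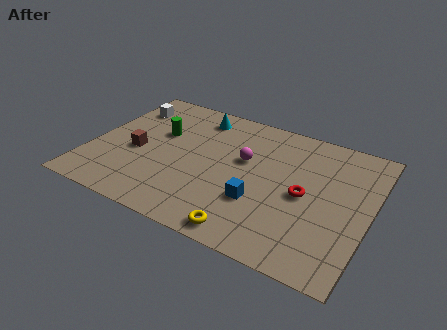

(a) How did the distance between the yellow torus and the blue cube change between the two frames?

+0.7

The distance was about 1.3 in the first image and 2.0 in the second, so they moved 0.7 units further apart.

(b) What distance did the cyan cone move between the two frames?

0.5

The cyan cone moved from about (4.6, 7.9) to (4.4, 7.4), a distance of √(0.2² + 0.5²) ≈ 0.5.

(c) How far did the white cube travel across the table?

0.9

The white cube moved from about (1.4, 7.7) to (1.1, 6.8), a distance of √(0.3² + 0.9²) ≈ 0.9.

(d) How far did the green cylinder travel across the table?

2.0

The green cylinder moved from about (2.3, 3.6) to (2.9, 5.5), a distance of √(0.6² + 1.9²) ≈ 2.0.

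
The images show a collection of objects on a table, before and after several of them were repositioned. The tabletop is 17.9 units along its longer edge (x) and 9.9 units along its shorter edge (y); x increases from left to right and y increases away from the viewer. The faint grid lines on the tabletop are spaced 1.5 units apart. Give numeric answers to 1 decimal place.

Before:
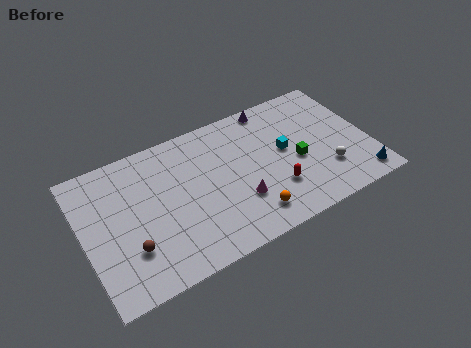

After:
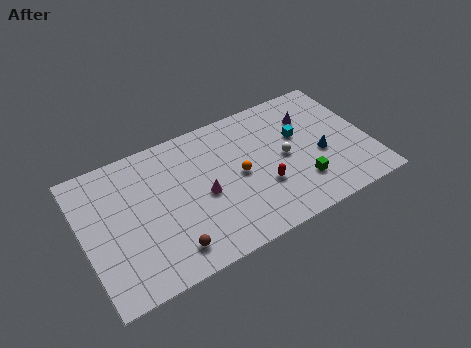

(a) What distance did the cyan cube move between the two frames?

1.2

From (12.7, 5.4) to (13.7, 6.1), the cyan cube covered √(1.0² + 0.7²) ≈ 1.2 units.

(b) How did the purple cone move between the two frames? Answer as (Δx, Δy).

(2.2, -1.8)

The purple cone was at about (12.4, 9.0) and moved to about (14.6, 7.2).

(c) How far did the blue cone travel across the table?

3.5

The blue cone was near (16.9, 1.3) before and (14.8, 4.1) after, so it travelled √(2.1² + 2.8²) ≈ 3.5 units.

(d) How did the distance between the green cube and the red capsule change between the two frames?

+0.3

The distance was about 2.1 in the first image and 2.4 in the second, so they moved 0.3 units further apart.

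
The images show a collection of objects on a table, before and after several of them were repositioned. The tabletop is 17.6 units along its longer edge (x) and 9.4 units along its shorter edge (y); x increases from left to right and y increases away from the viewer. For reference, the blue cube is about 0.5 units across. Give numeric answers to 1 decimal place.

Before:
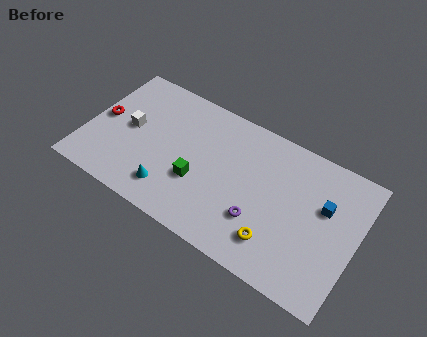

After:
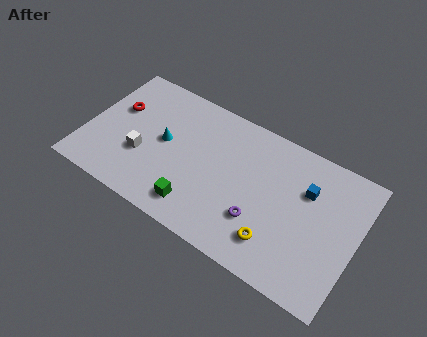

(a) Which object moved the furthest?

the cyan cone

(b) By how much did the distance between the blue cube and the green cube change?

-0.3

Before: roughly 8.3 units apart; after: 8.0. That's 0.3 units closer together.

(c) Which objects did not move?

the purple torus and the yellow torus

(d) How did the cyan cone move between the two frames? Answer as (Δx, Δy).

(-0.9, 3.1)

The cyan cone was at about (5.9, 1.9) and moved to about (5.0, 5.0).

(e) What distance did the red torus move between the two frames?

1.4

The red torus moved from about (0.9, 4.8) to (1.7, 5.9), a distance of √(0.8² + 1.1²) ≈ 1.4.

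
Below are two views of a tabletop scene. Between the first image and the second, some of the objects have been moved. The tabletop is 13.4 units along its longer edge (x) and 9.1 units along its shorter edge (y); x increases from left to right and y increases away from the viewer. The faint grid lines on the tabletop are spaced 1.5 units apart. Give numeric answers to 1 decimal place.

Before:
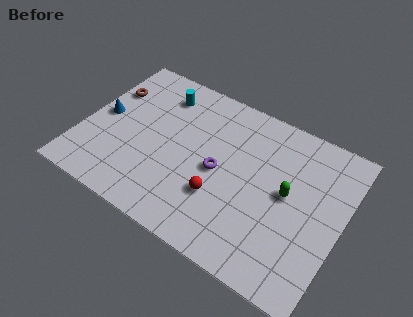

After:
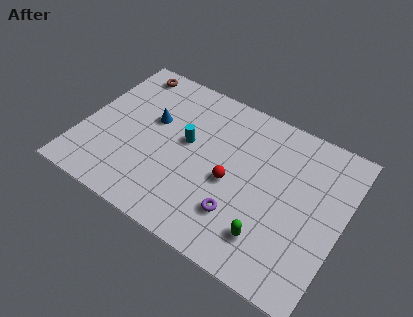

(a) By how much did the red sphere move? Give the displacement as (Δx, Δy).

(0.4, 1.1)

From the two frames, the red sphere sits at roughly (7.4, 2.9) before and (7.8, 4.0) after.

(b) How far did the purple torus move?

2.4

The purple torus was near (7.1, 4.3) before and (8.5, 2.4) after, so it travelled √(1.4² + 1.9²) ≈ 2.4 units.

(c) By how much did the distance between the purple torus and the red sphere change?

+0.3

The distance was about 1.4 in the first image and 1.7 in the second, so they moved 0.3 units further apart.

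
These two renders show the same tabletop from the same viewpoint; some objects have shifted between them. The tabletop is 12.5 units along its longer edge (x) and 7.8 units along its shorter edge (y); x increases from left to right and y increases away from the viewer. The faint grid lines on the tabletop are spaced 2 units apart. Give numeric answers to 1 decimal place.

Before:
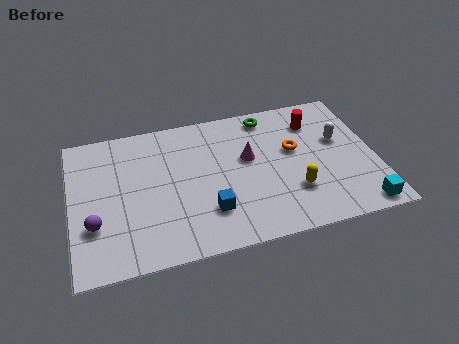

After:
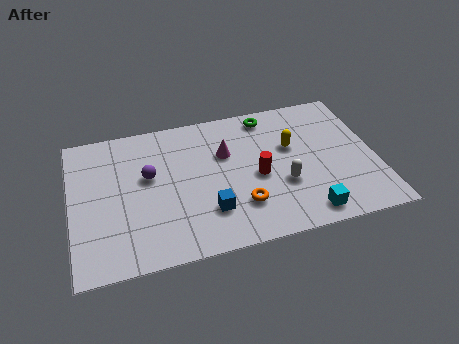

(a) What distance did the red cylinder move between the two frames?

3.6

From (10.2, 6.0) to (7.6, 3.5), the red cylinder covered √(2.6² + 2.5²) ≈ 3.6 units.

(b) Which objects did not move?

the green torus and the blue cube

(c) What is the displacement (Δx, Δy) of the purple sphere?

(2.3, 2.1)

From the two frames, the purple sphere sits at roughly (0.9, 2.5) before and (3.2, 4.6) after.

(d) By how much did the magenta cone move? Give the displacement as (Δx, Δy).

(-0.9, 0.5)

The magenta cone started near (7.3, 4.6) and ended near (6.4, 5.1).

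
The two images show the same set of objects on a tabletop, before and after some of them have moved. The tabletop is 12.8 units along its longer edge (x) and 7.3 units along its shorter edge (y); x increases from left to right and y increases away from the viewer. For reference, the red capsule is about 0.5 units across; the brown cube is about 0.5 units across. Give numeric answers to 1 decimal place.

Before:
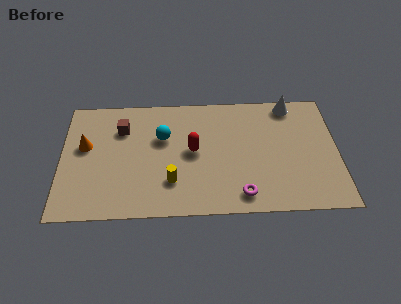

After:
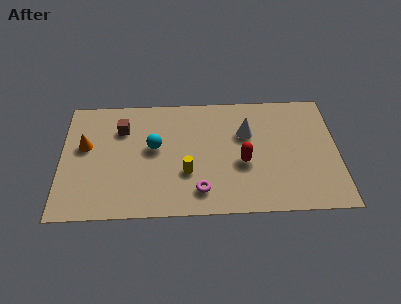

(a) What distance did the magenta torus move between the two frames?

1.9

From (8.3, 1.1) to (6.4, 1.4), the magenta torus covered √(1.9² + 0.3²) ≈ 1.9 units.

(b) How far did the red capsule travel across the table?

2.4

The red capsule moved from about (6.1, 3.8) to (8.4, 3.0), a distance of √(2.3² + 0.8²) ≈ 2.4.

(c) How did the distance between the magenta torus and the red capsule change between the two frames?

-0.9

The distance was about 3.5 in the first image and 2.6 in the second, so they moved 0.9 units closer together.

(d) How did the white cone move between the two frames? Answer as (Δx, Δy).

(-2.1, -1.7)

The white cone was at about (10.7, 6.5) and moved to about (8.6, 4.8).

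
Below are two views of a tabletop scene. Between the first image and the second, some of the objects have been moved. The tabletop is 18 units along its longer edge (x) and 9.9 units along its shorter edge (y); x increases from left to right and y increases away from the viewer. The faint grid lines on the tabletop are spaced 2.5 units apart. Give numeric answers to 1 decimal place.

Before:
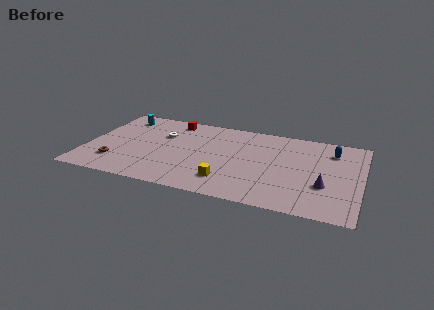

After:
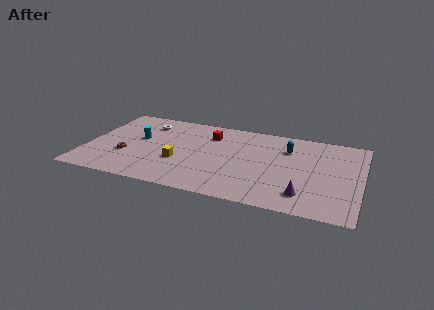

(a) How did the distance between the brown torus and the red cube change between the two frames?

-0.4

The distance was about 7.0 in the first image and 6.6 in the second, so they moved 0.4 units closer together.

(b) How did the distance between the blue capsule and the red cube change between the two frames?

-5.5

Before: roughly 10.7 units apart; after: 5.2. That's 5.5 units closer together.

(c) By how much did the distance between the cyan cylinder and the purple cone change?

-2.8

They were about 14.6 units apart before and 11.8 after — 2.8 units closer together.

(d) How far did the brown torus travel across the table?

1.3

The brown torus was near (2.1, 2.4) before and (2.7, 3.5) after, so it travelled √(0.6² + 1.1²) ≈ 1.3 units.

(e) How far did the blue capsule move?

2.9

The blue capsule moved from about (16.0, 7.7) to (13.1, 7.2), a distance of √(2.9² + 0.5²) ≈ 2.9.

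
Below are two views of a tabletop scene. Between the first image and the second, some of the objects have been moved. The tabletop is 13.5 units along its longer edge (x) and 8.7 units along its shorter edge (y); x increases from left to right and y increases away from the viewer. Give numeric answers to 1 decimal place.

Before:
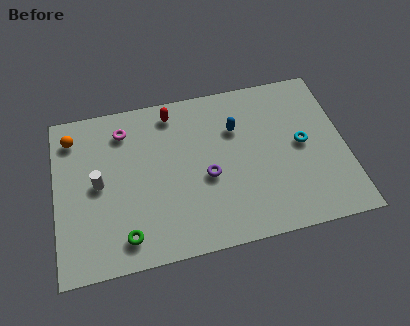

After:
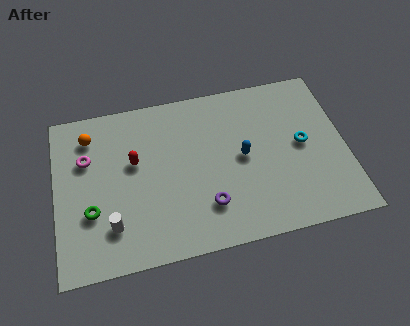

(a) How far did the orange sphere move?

0.8

From (0.9, 7.1) to (1.7, 7.0), the orange sphere covered √(0.8² + 0.1²) ≈ 0.8 units.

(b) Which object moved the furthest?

the red capsule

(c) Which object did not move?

the cyan torus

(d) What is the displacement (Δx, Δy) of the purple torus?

(-0.1, -1.5)

The purple torus started near (7.0, 3.7) and ended near (6.9, 2.2).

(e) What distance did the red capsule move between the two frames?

3.0

From (5.6, 7.5) to (3.7, 5.2), the red capsule covered √(1.9² + 2.3²) ≈ 3.0 units.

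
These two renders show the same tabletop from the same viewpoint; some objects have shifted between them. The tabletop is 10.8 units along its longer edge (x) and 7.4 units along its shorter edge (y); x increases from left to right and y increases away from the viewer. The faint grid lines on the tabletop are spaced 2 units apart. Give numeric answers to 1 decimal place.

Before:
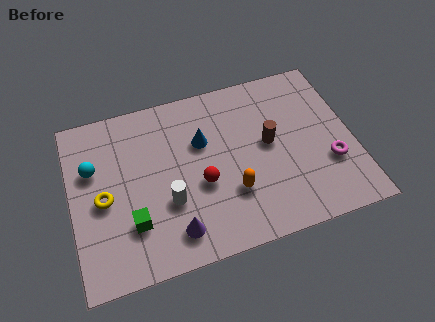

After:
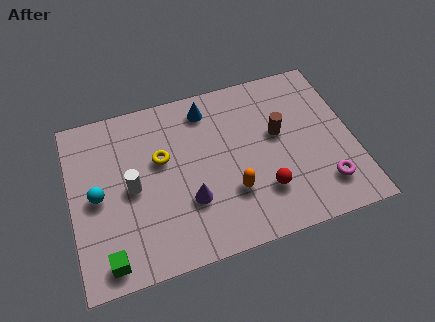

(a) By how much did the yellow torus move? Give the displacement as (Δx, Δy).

(2.3, 1.1)

From the two frames, the yellow torus sits at roughly (1.2, 3.4) before and (3.5, 4.5) after.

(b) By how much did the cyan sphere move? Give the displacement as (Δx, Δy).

(0.1, -1.2)

The cyan sphere was at about (0.9, 4.8) and moved to about (1.0, 3.6).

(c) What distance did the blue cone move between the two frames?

1.4

The blue cone moved from about (5.1, 4.8) to (5.4, 6.2), a distance of √(0.3² + 1.4²) ≈ 1.4.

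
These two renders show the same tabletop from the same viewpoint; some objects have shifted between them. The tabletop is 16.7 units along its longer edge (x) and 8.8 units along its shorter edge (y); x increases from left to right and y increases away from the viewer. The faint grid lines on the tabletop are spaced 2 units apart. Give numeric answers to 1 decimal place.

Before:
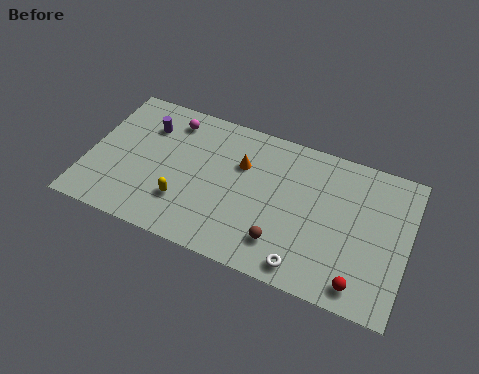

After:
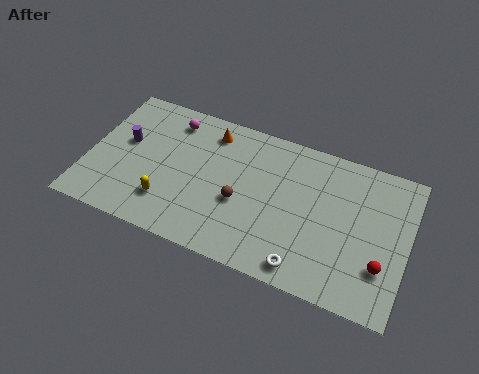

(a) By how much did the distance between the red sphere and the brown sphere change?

+3.3

Before: roughly 4.2 units apart; after: 7.5. That's 3.3 units further apart.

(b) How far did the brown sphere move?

2.8

From (10.4, 2.0) to (8.1, 3.6), the brown sphere covered √(2.3² + 1.6²) ≈ 2.8 units.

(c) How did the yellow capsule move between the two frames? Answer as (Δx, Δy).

(-0.8, -0.3)

The yellow capsule was at about (5.2, 2.5) and moved to about (4.4, 2.2).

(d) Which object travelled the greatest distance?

the brown sphere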